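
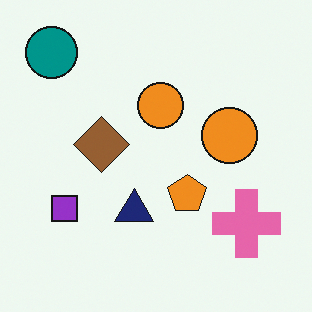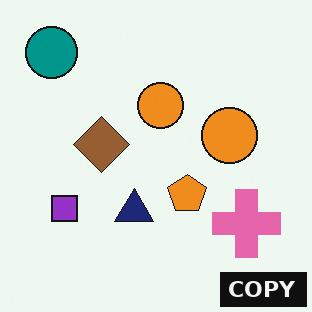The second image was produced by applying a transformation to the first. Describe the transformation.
Watermarked with the text "COPY" in the lower-right corner.

A dark label reading "COPY" appears in the lower-right corner.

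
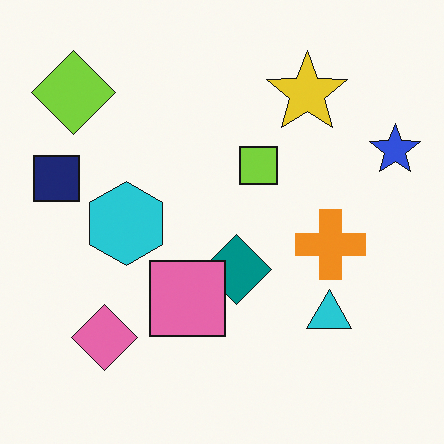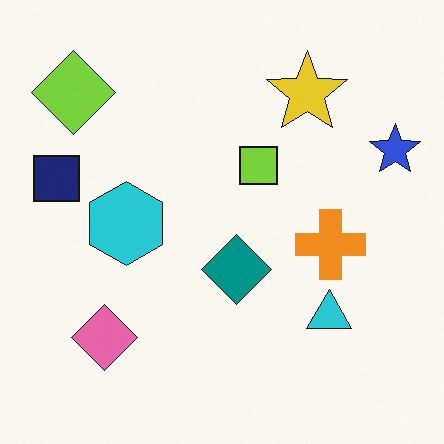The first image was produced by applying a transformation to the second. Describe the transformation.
Overlaid with an additional pink square.

A pink square appears in the first image that is absent from the second.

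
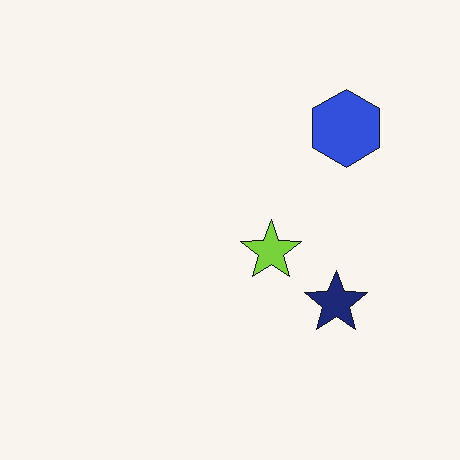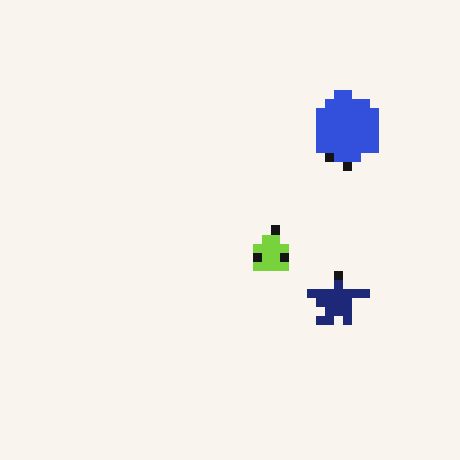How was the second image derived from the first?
It was coarsely pixelated.

Shapes are reduced to large square blocks; fine edges and outlines are lost — a downscale-then-upscale (mosaic) effect.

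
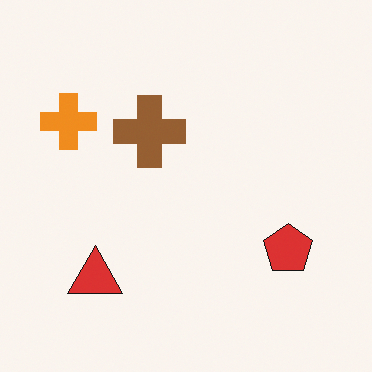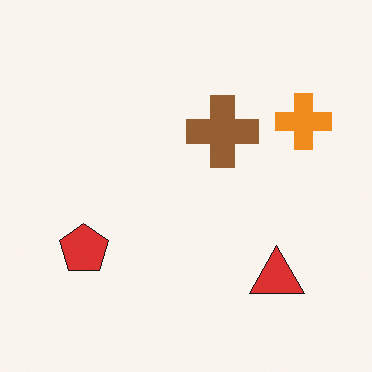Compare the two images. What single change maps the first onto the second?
This is the original image flipped horizontally (left ↔ right).

The orange cross is in the top-left of the first image and the top-right of the second — shapes on opposite sides of the vertical midline have swapped in a mirror flip.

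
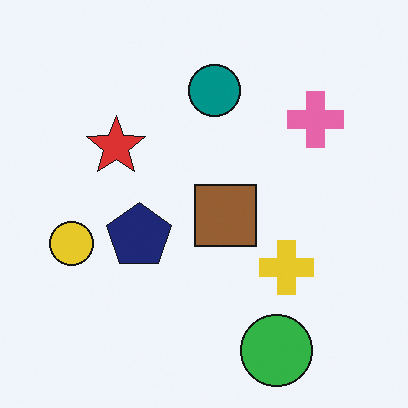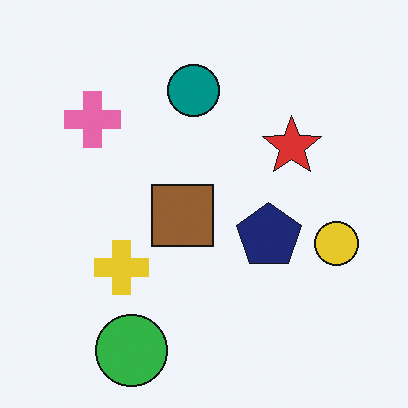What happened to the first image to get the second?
The transformation is: flipped horizontally (left ↔ right).

The yellow circle is in the left of the first image and the right of the second — shapes on opposite sides of the vertical midline have swapped in a mirror flip.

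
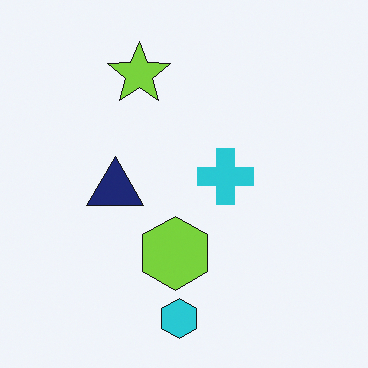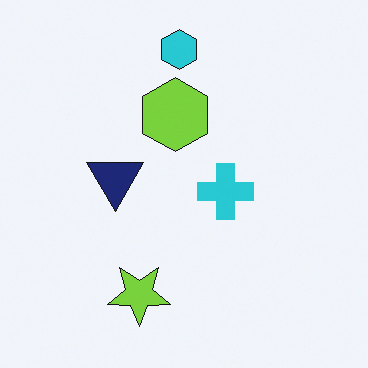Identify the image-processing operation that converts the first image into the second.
It was flipped vertically (top ↔ bottom).

The cyan hexagon is in the bottom of the first image and the top of the second — shapes on opposite sides of the horizontal midline have swapped in a mirror flip.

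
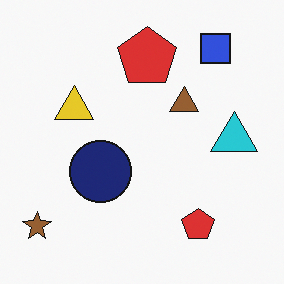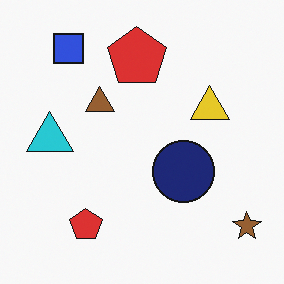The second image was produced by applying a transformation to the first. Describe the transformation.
Flipped horizontally (left ↔ right).

The brown star is in the bottom-left of the first image and the bottom-right of the second — shapes on opposite sides of the vertical midline have swapped in a mirror flip.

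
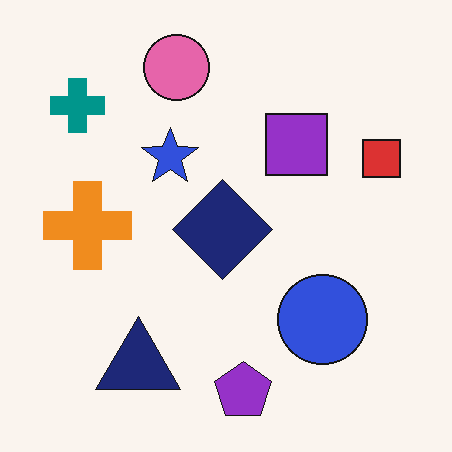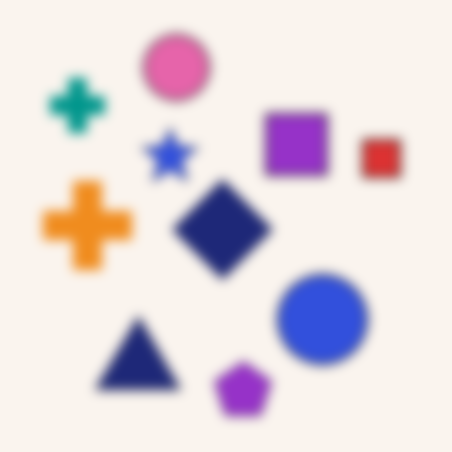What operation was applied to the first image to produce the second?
This is the original image heavily blurred.

Shape edges and outlines are uniformly softened across the whole image.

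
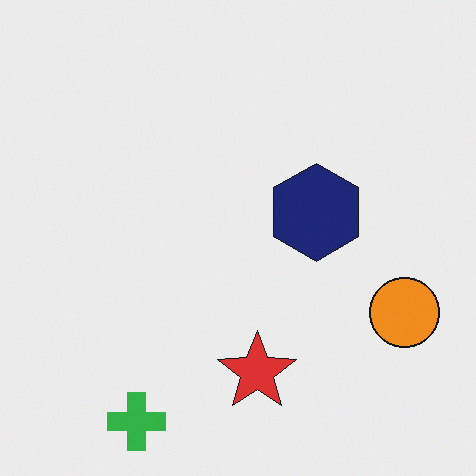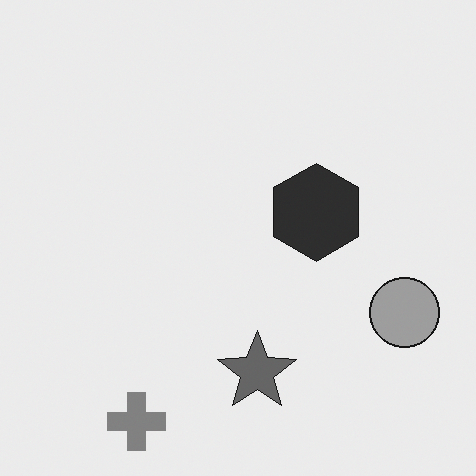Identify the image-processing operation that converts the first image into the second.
The transformation is: converted to grayscale.

All color is removed — every shape is now a shade of grey.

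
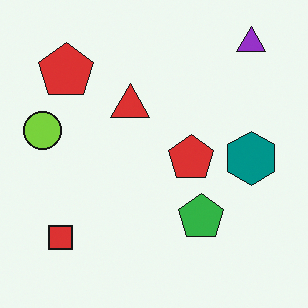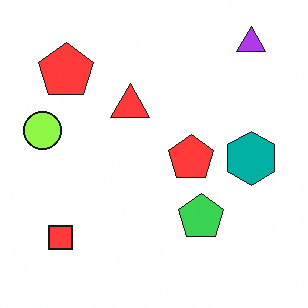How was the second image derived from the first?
The second image is the first slightly brightened.

Every pixel — background and shapes alike — is uniformly brightened.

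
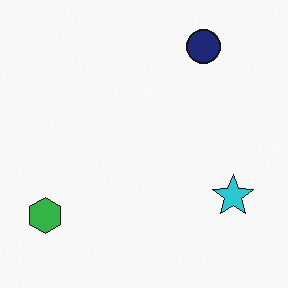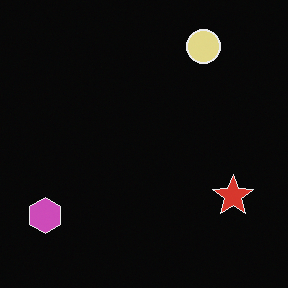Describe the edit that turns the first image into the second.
The image was color-inverted (negative).

The light background has become dark and every shape's color is its complement — a photographic negative.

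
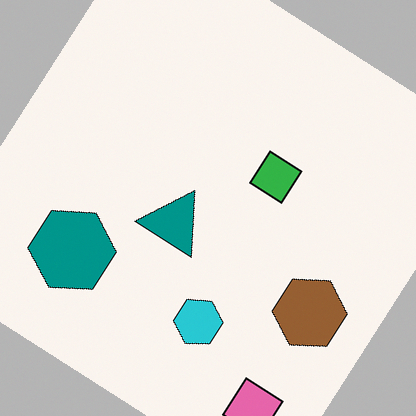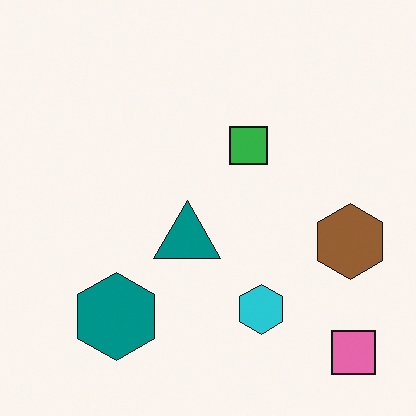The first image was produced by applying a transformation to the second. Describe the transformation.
It was rotated clockwise by a large amount — several tens of degrees.

Every shape is tilted by the same angle and the image corners show triangular fill wedges — a whole-image rotation by a non-right angle.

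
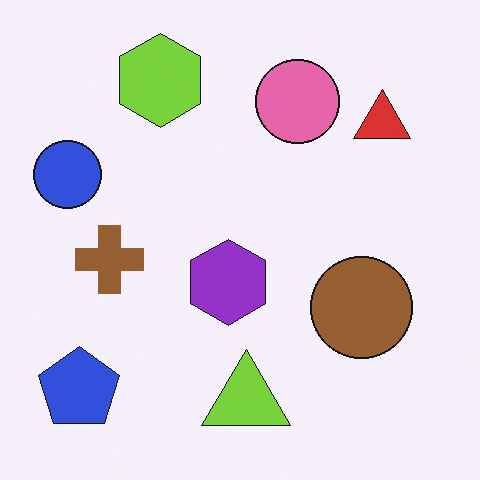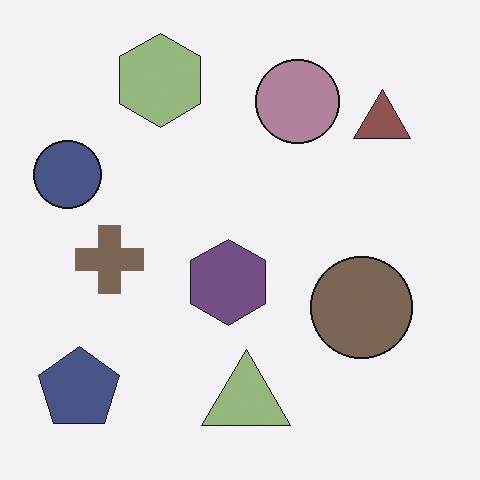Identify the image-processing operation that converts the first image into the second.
The second image is the first heavily desaturated.

All colors are more muted and greyish — a global saturation change.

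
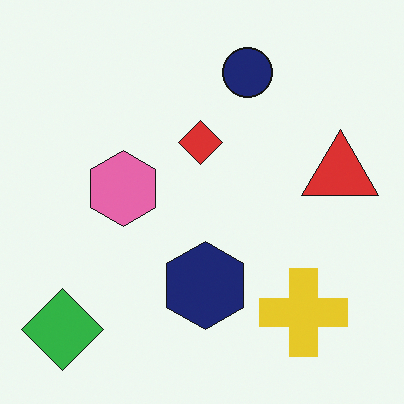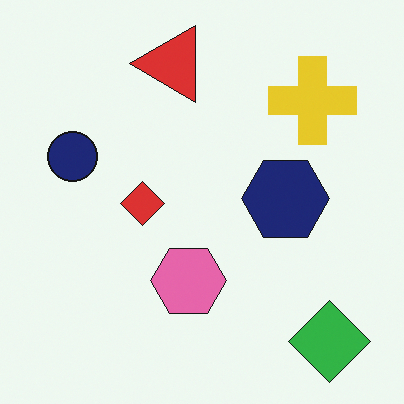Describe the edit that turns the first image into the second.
The transformation is: rotated 90° counter-clockwise.

The green diamond sits in the bottom-left of the first image and the bottom-right of the second — consistent with a whole-image 90° counter-clockwise rotation.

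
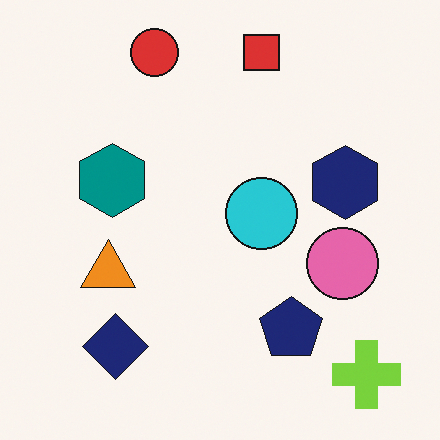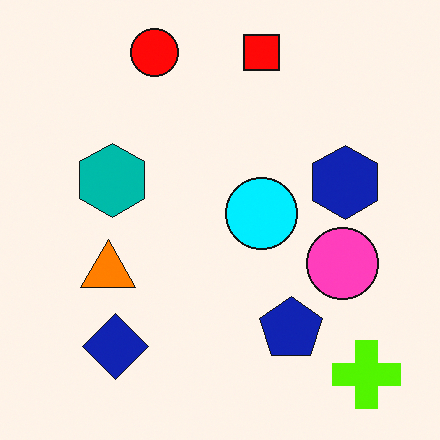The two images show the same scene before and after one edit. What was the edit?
The image was heavily oversaturated.

All colors are more vivid — a global saturation change.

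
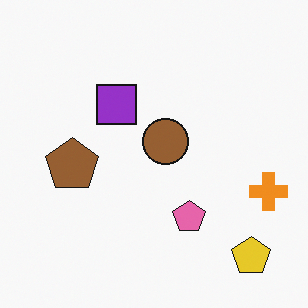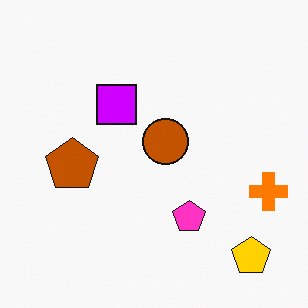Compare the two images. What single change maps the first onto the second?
This is the original image heavily oversaturated.

All colors are more vivid — a global saturation change.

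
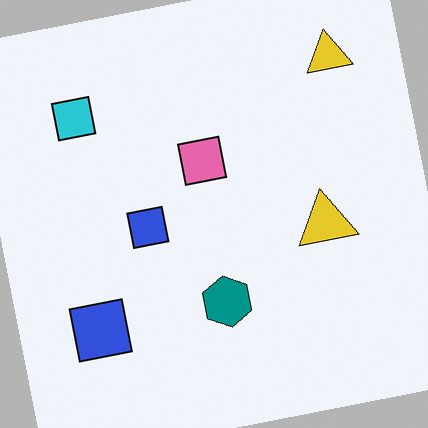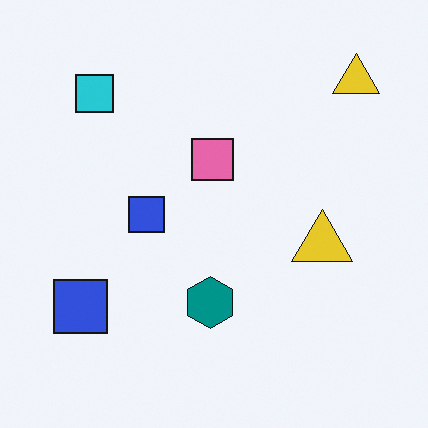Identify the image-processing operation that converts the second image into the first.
The first image is the second rotated counter-clockwise by a slight angle.

Every shape is tilted by the same angle and the image corners show triangular fill wedges — a whole-image rotation by a non-right angle.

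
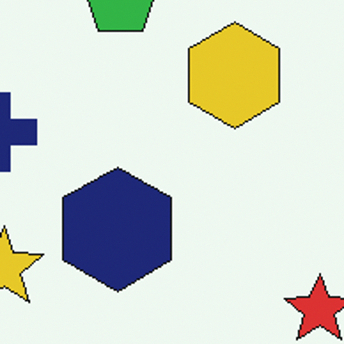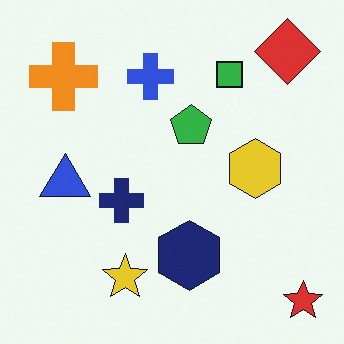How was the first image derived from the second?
The image was cropped to a noticeably smaller region and rescaled.

The visible shapes are larger and the field of view is narrower; shapes near the original edges may be partly or wholly outside the frame — a crop-and-rescale.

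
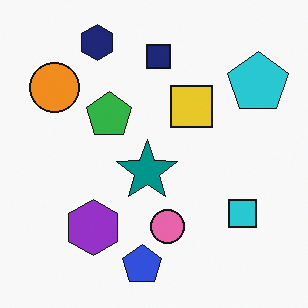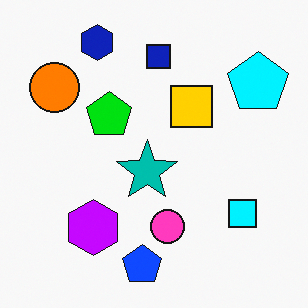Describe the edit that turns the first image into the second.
This is the original image made much more vivid (saturation change).

All colors are more vivid — a global saturation change.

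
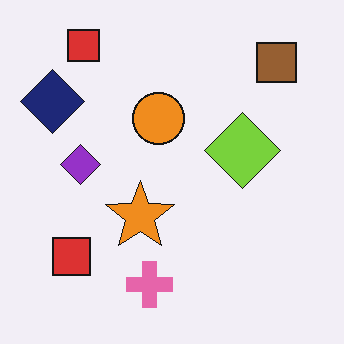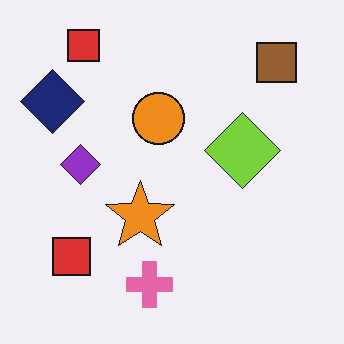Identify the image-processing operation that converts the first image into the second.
The transformation is: given moderate JPEG compression.

Blocky 8×8 compression artifacts appear around shape edges and the flat background shows ringing — characteristic JPEG degradation.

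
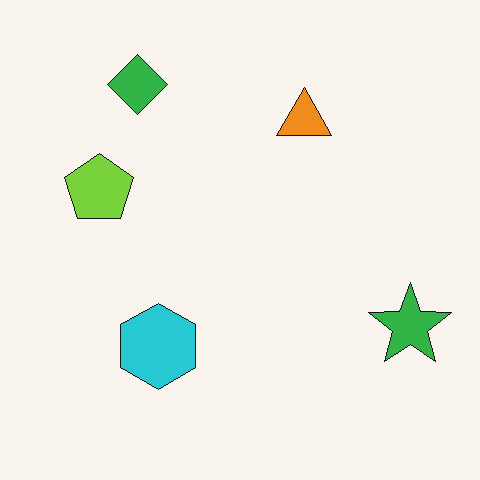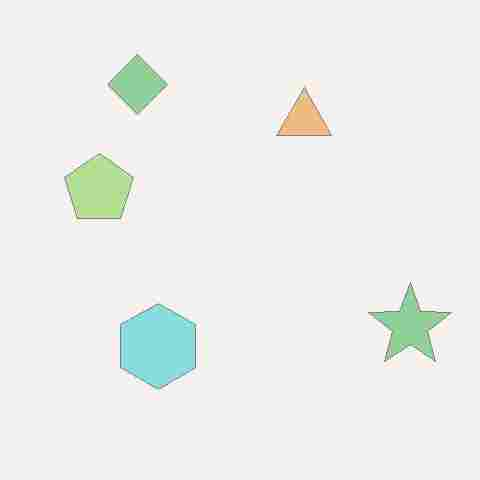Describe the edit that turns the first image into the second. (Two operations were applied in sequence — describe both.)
The image was washed out (contrast reduced), then heavily JPEG-compressed with obvious blocking artifacts.

Tones are pushed toward mid-grey across the whole image — a global contrast change. Blocky 8×8 compression artifacts appear around shape edges and the flat background shows ringing — characteristic JPEG degradation.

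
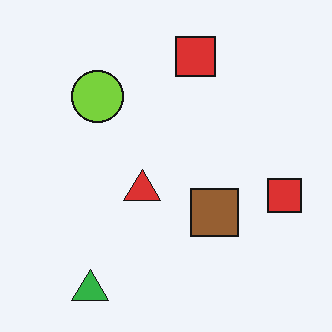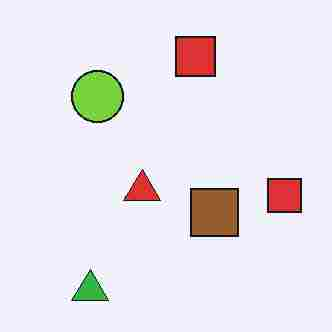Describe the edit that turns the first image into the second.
The image was heavily JPEG-compressed with obvious blocking artifacts.

Blocky 8×8 compression artifacts appear around shape edges and the flat background shows ringing — characteristic JPEG degradation.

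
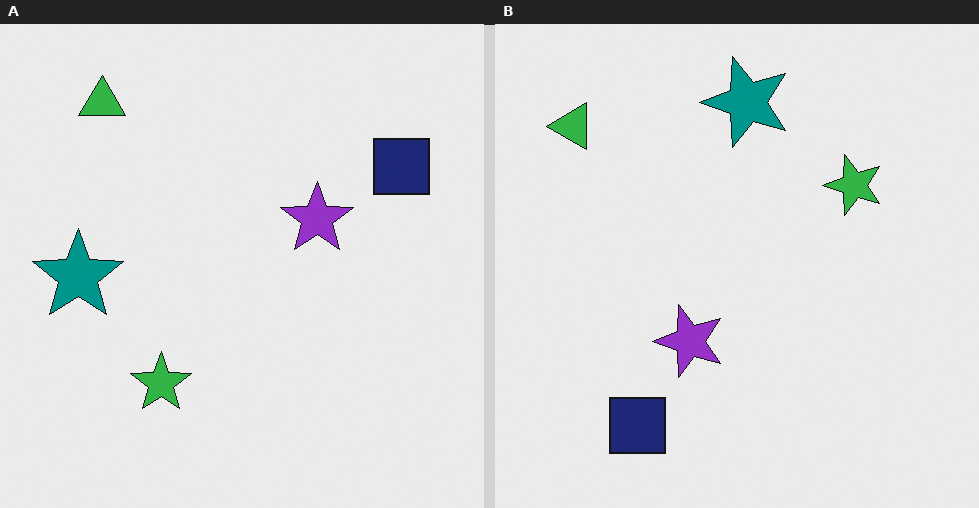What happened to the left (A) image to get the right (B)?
Transposed (reflected across the top-left ↔ bottom-right diagonal).

Shapes have swapped their row and column positions — what was in the top-right is now in the bottom-left — a diagonal reflection.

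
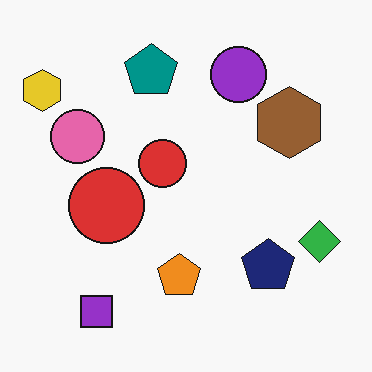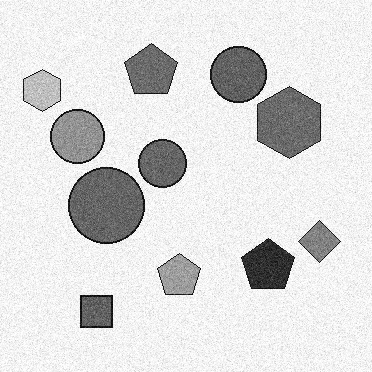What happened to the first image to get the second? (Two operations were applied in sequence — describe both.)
It was degraded with moderate additive noise, then converted to grayscale.

Random speckle covers the whole image, including the flat background. All color is removed — every shape is now a shade of grey.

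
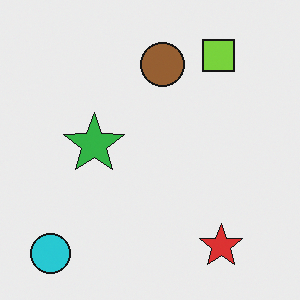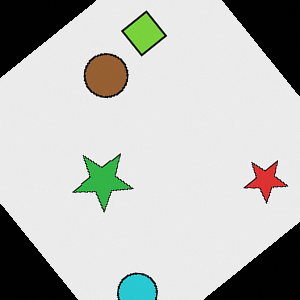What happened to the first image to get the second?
It was rotated counter-clockwise by a large amount — several tens of degrees.

Every shape is tilted by the same angle and the image corners show triangular fill wedges — a whole-image rotation by a non-right angle.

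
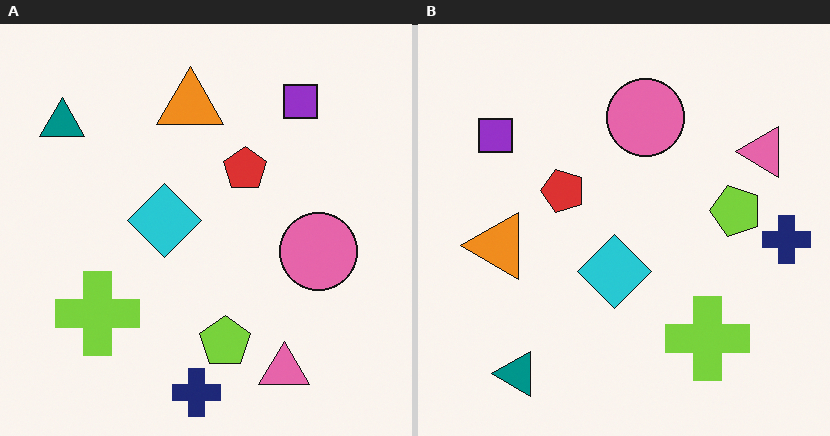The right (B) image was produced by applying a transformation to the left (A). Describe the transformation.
Rotated 90° counter-clockwise.

The teal triangle sits in the top-left of the left (A) image and the bottom-left of the right (B) — consistent with a whole-image 90° counter-clockwise rotation.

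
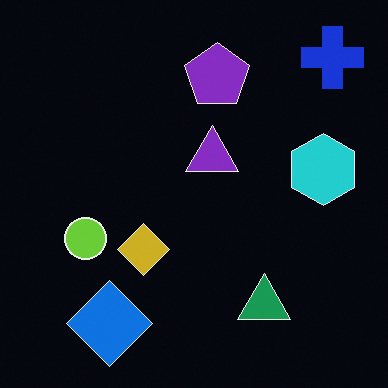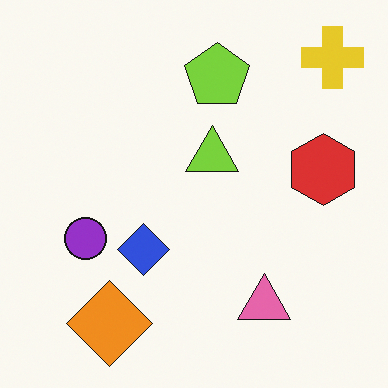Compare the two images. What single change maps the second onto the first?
This is the original image color-inverted (negative).

The light background has become dark and every shape's color is its complement — a photographic negative.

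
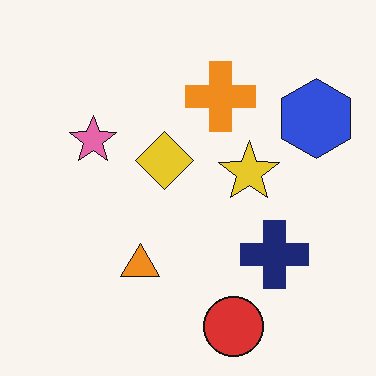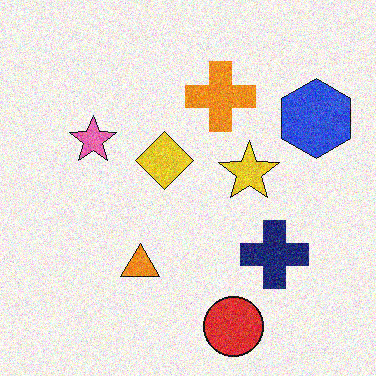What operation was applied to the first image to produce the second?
The transformation is: degraded with moderate additive noise.

Random speckle covers the whole image, including the flat background.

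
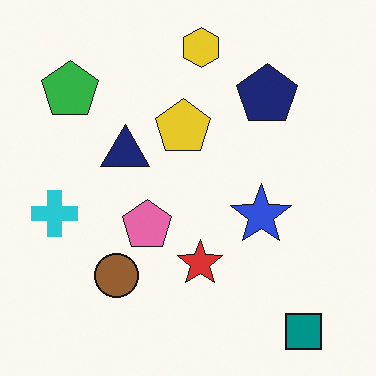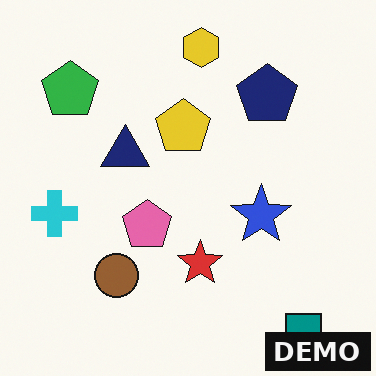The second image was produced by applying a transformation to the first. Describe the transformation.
This is the original image watermarked with the text "DEMO" in the lower-right corner.

A dark label reading "DEMO" appears in the lower-right corner.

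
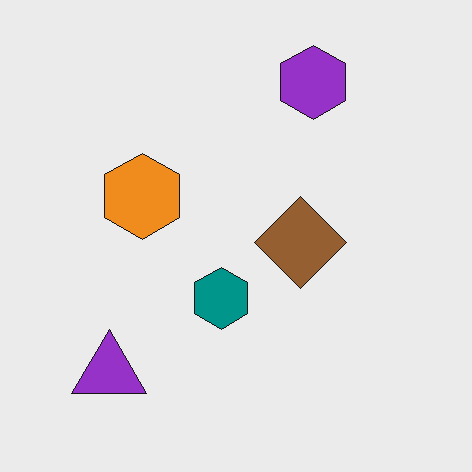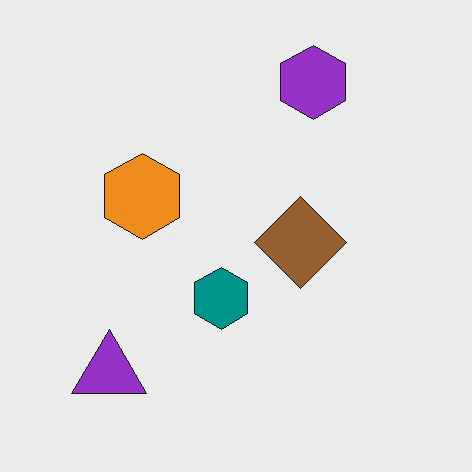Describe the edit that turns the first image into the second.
Given moderate JPEG compression.

Blocky 8×8 compression artifacts appear around shape edges and the flat background shows ringing — characteristic JPEG degradation.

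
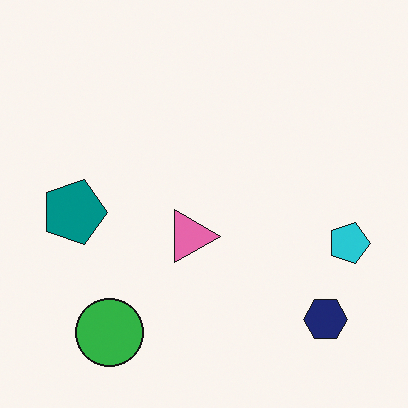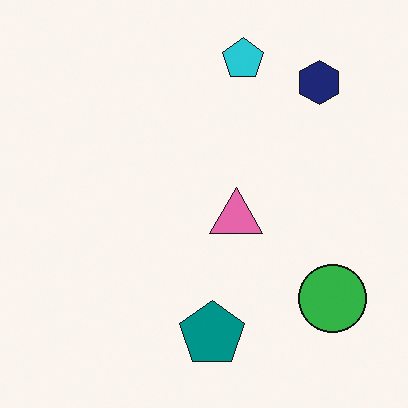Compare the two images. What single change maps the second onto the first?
This is the original image rotated 90° clockwise.

The navy hexagon sits in the top-right of the second image and the bottom-right of the first — consistent with a whole-image 90° clockwise rotation.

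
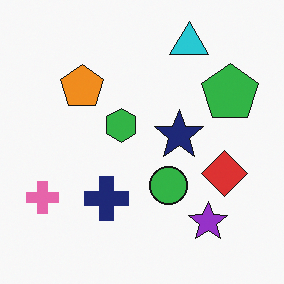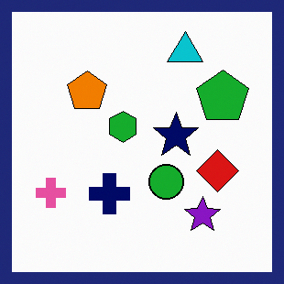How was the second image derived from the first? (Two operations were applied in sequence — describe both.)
This is the original image given slightly increased contrast, then framed with a navy border.

Tones are pushed away from mid-grey across the whole image — a global contrast change. A solid navy frame runs around the edge of the second image, with the content slightly shrunk inside it.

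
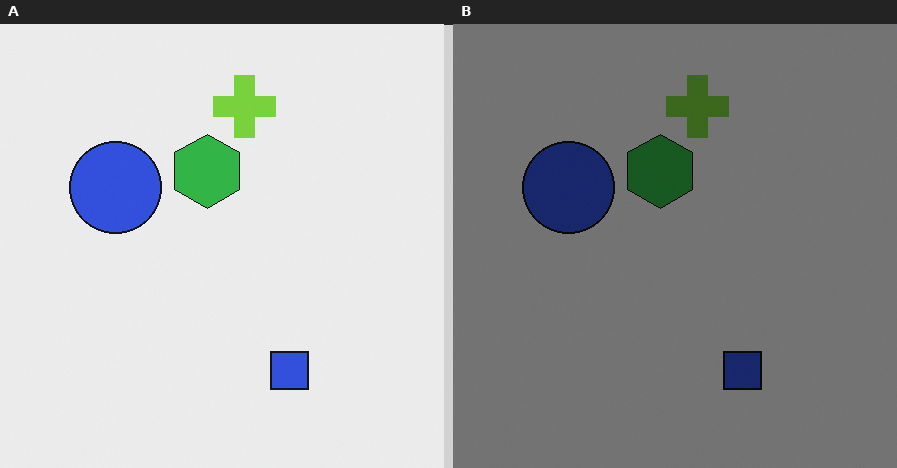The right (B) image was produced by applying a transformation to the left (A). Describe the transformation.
Substantially darkened.

Every pixel — background and shapes alike — is uniformly darkened.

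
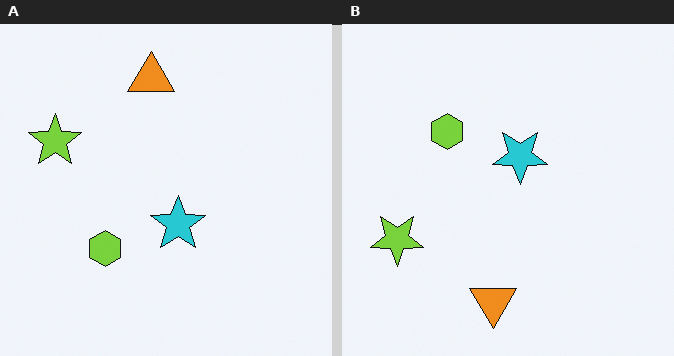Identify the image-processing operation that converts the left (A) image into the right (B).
The right (B) image is the left (A) flipped vertically (top ↔ bottom).

The orange triangle is in the top of the left (A) image and the bottom of the right (B) — shapes on opposite sides of the horizontal midline have swapped in a mirror flip.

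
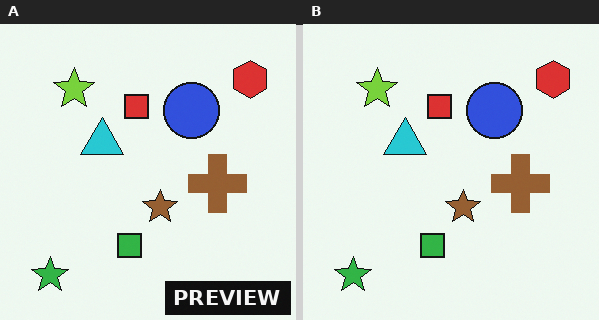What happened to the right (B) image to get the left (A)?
This is the original image watermarked with the text "PREVIEW" in the lower-right corner.

A dark label reading "PREVIEW" appears in the lower-right corner.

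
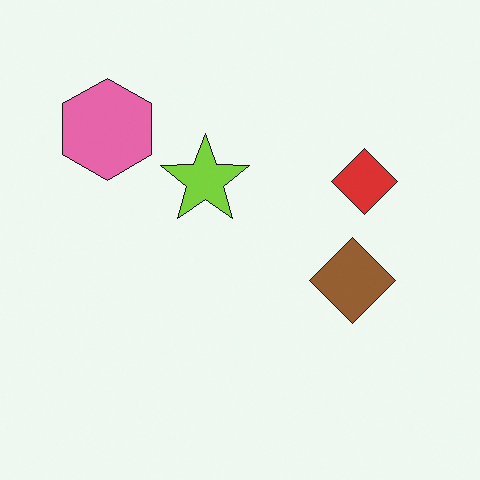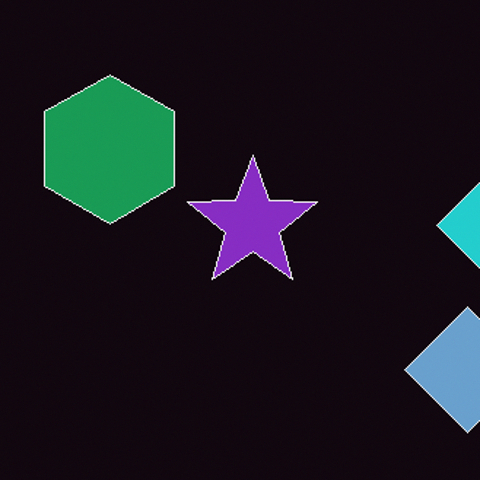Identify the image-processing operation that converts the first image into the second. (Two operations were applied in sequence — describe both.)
The second image is the first color-inverted (negative), then cropped to a modestly smaller region and rescaled.

The light background has become dark and every shape's color is its complement — a photographic negative. The visible shapes are larger and the field of view is narrower; shapes near the original edges may be partly or wholly outside the frame — a crop-and-rescale.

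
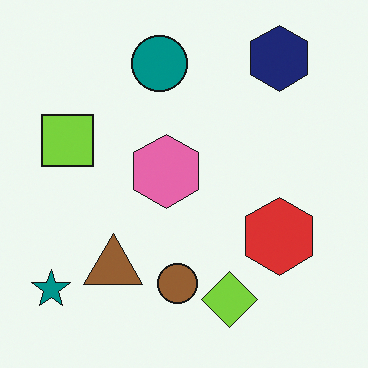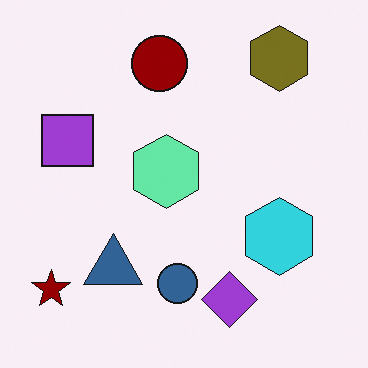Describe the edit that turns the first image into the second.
It was hue-shifted through roughly half the color wheel.

Every shape's color has rotated by the same amount around the hue wheel — a uniform hue shift.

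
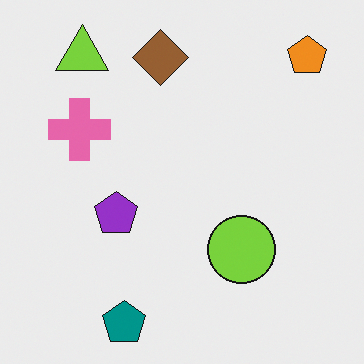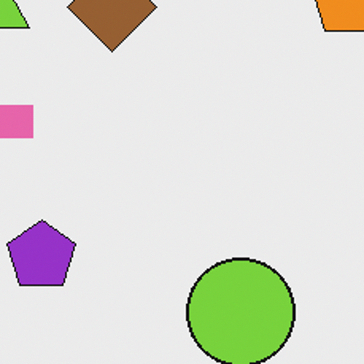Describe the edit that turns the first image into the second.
Cropped slightly and scaled back up.

The visible shapes are larger and the field of view is narrower; shapes near the original edges may be partly or wholly outside the frame — a crop-and-rescale.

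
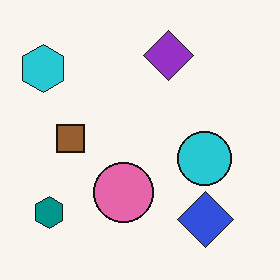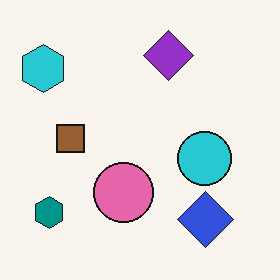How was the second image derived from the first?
This is the original image JPEG-compressed with visible artifacts.

Blocky 8×8 compression artifacts appear around shape edges and the flat background shows ringing — characteristic JPEG degradation.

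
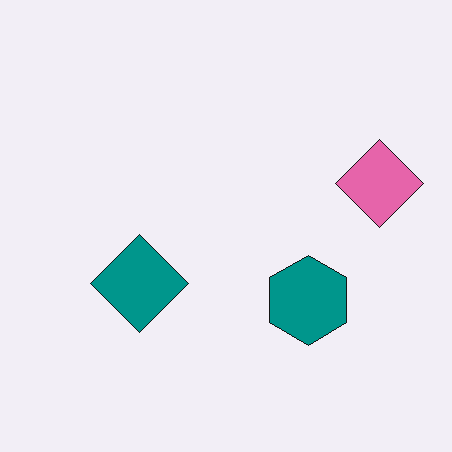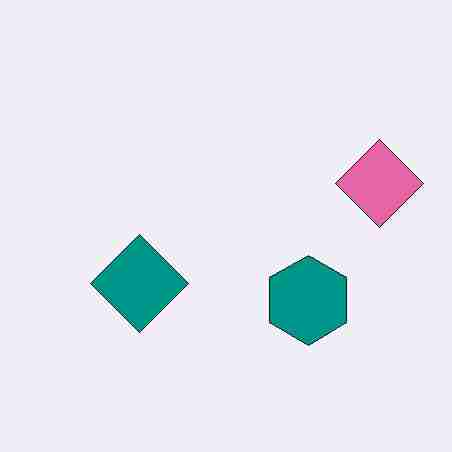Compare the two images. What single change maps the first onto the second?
This is the original image heavily JPEG-compressed with obvious blocking artifacts.

Blocky 8×8 compression artifacts appear around shape edges and the flat background shows ringing — characteristic JPEG degradation.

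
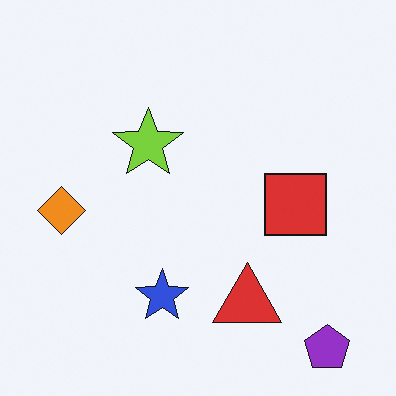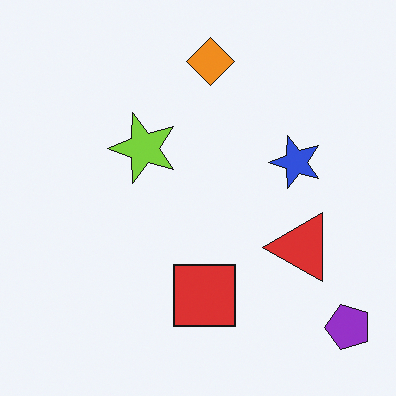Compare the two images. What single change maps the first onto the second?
The transformation is: transposed (reflected across the top-left ↔ bottom-right diagonal).

Shapes have swapped their row and column positions — what was in the top-right is now in the bottom-left — a diagonal reflection.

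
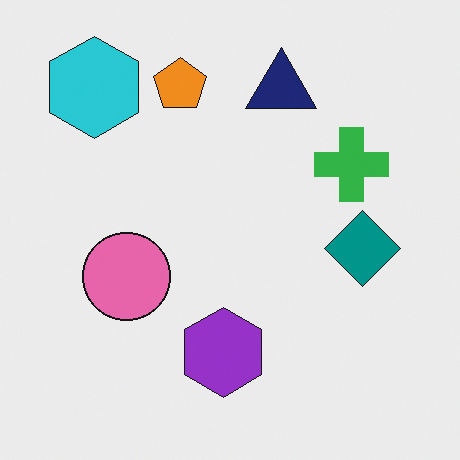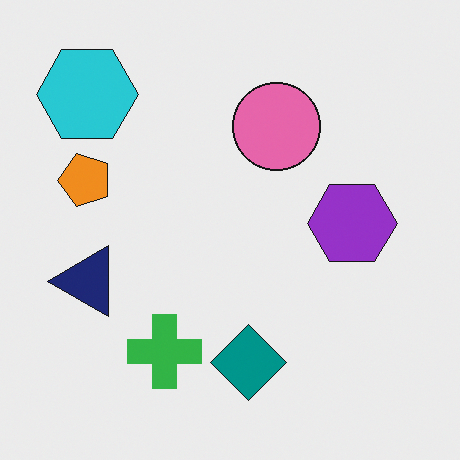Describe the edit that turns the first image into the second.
The transformation is: transposed (reflected across the top-left ↔ bottom-right diagonal).

Shapes have swapped their row and column positions — what was in the top-right is now in the bottom-left — a diagonal reflection.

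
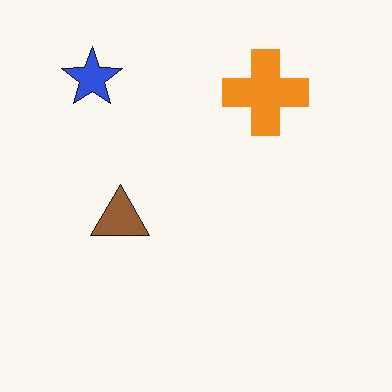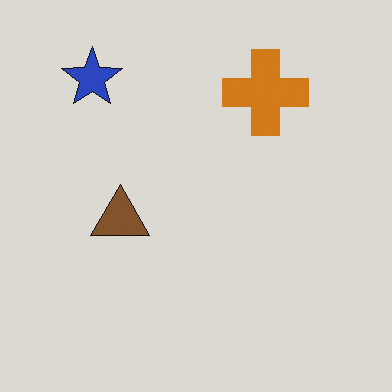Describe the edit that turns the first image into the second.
The image was darkened a little.

Every pixel — background and shapes alike — is uniformly darkened.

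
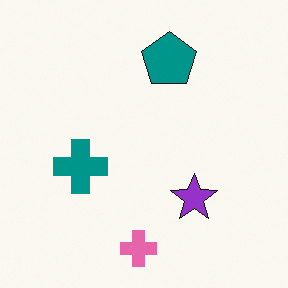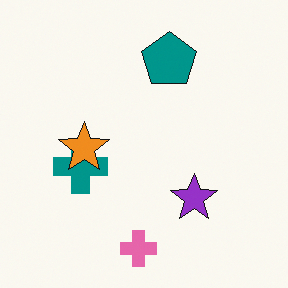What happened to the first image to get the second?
It was overlaid with an additional orange star.

An orange star appears in the second image that is absent from the first.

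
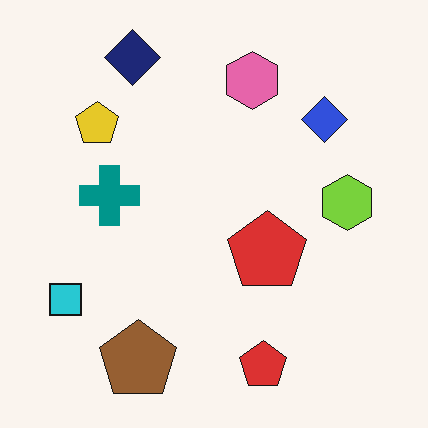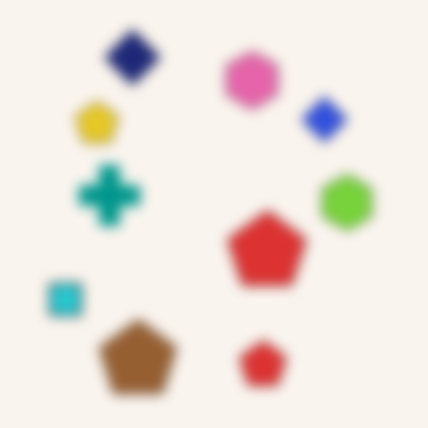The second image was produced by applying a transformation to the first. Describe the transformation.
The transformation is: strongly gaussian-blurred.

Shape edges and outlines are uniformly softened across the whole image.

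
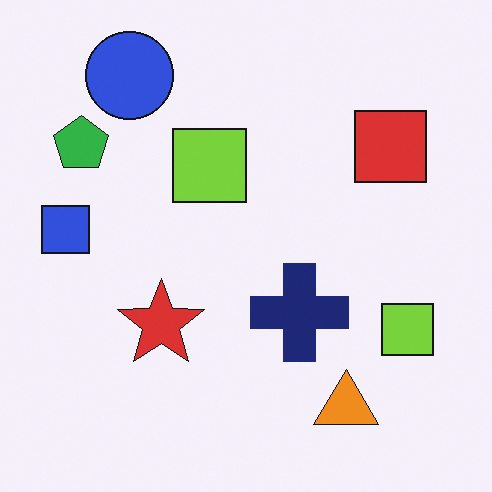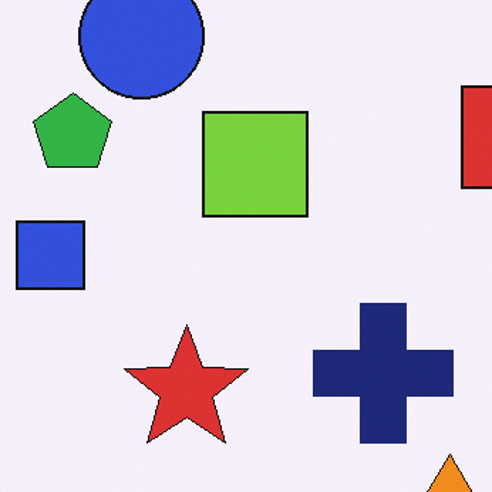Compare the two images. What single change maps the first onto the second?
The transformation is: cropped to a modestly smaller region and rescaled.

The visible shapes are larger and the field of view is narrower; shapes near the original edges may be partly or wholly outside the frame — a crop-and-rescale.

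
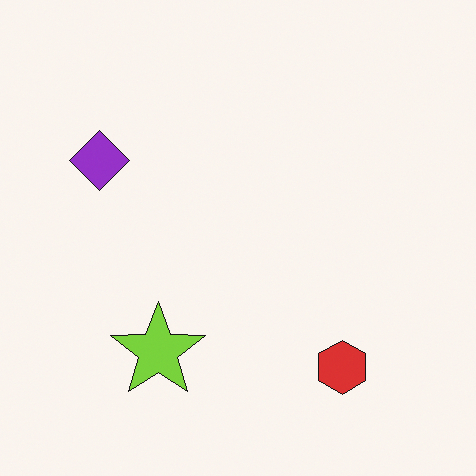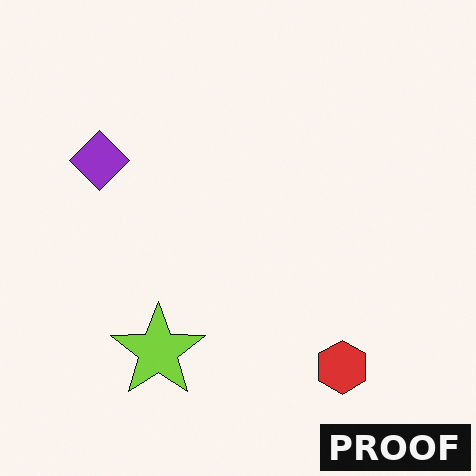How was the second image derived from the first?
Watermarked with the text "PROOF" in the lower-right corner.

A dark label reading "PROOF" appears in the lower-right corner.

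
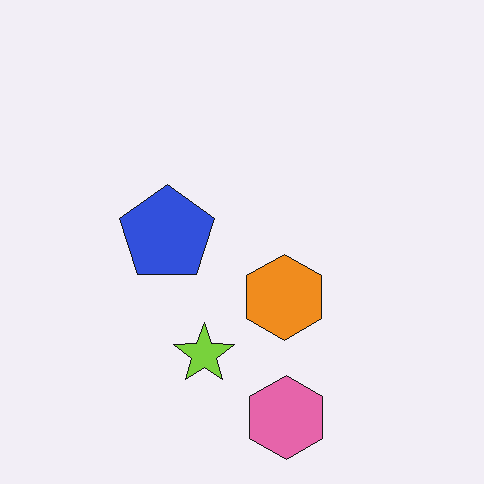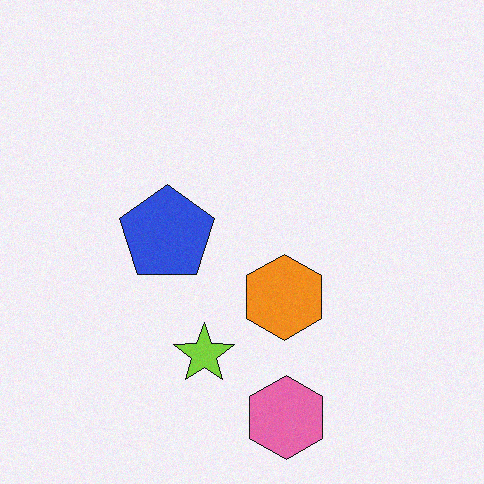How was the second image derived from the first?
The second image is the first degraded with light additive noise.

Random speckle covers the whole image, including the flat background.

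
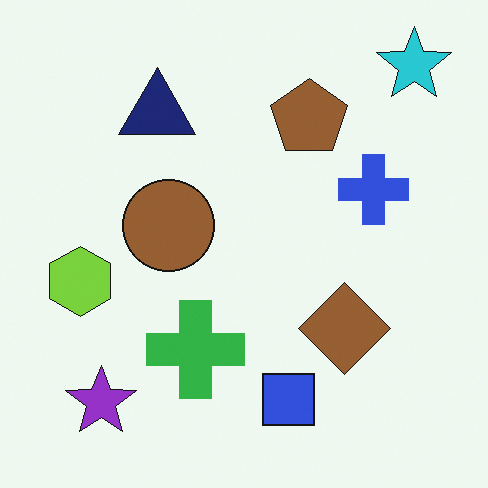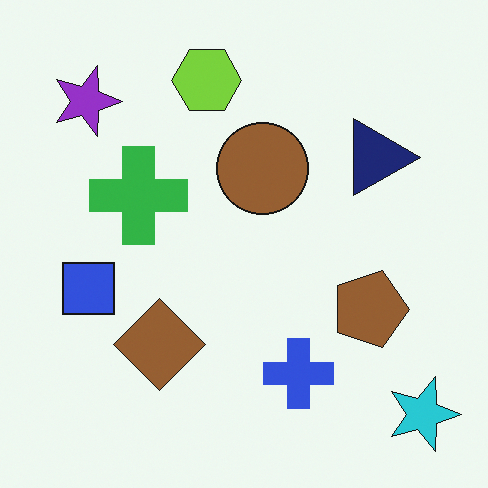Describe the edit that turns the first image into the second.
The image was rotated 90° clockwise.

The cyan star sits in the top-right of the first image and the bottom-right of the second — consistent with a whole-image 90° clockwise rotation.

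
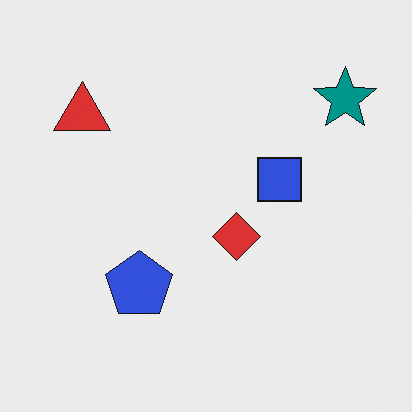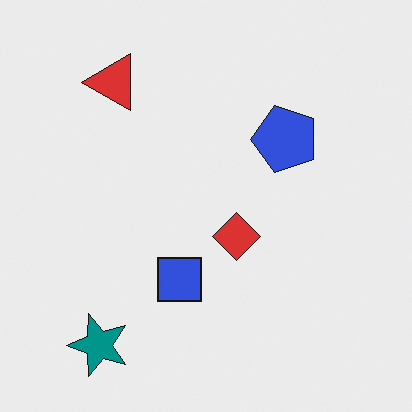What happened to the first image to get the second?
The image was transposed (reflected across the top-left ↔ bottom-right diagonal).

Shapes have swapped their row and column positions — what was in the top-right is now in the bottom-left — a diagonal reflection.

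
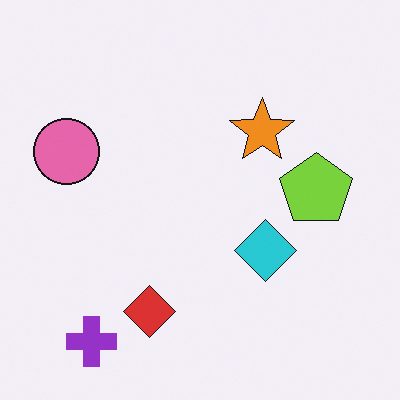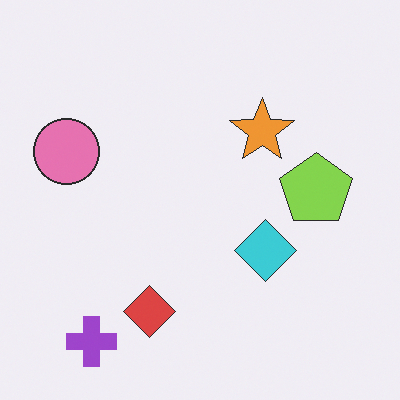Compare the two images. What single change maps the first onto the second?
The transformation is: given slightly reduced contrast.

Tones are pushed toward mid-grey across the whole image — a global contrast change.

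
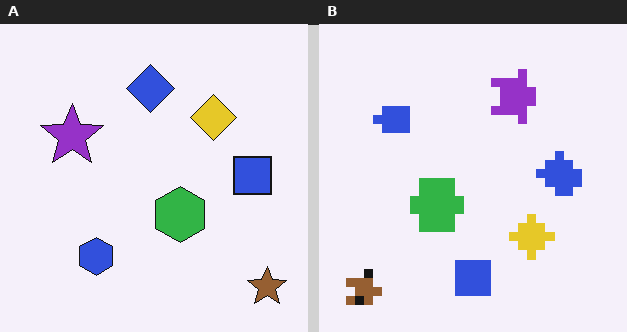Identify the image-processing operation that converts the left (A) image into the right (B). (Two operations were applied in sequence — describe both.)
The transformation is: heavily pixelated into large blocks, then rotated 90° clockwise.

Shapes are reduced to large square blocks; fine edges and outlines are lost — a downscale-then-upscale (mosaic) effect. The brown star sits in the bottom-right of the left (A) image and the bottom-left of the right (B) — consistent with a whole-image 90° clockwise rotation.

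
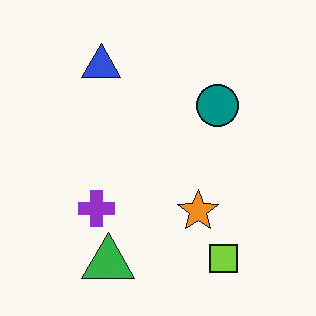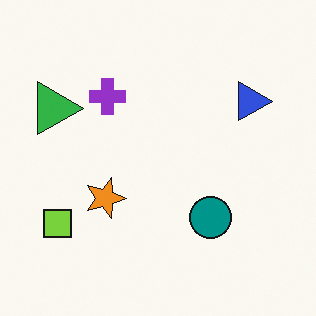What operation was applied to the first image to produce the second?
Rotated 90° clockwise.

The lime square sits in the bottom-right of the first image and the bottom-left of the second — consistent with a whole-image 90° clockwise rotation.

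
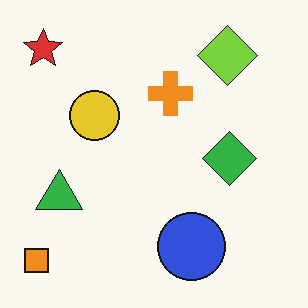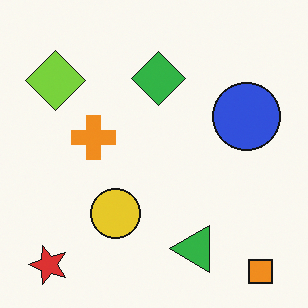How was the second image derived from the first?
It was rotated 90° counter-clockwise.

The orange square sits in the bottom-left of the first image and the bottom-right of the second — consistent with a whole-image 90° counter-clockwise rotation.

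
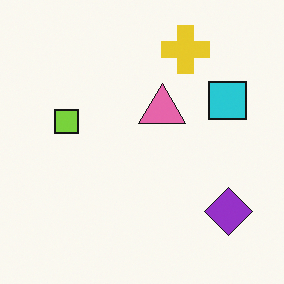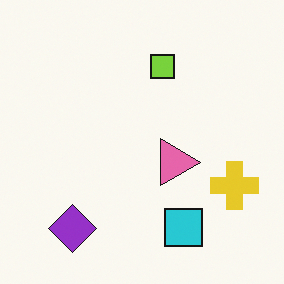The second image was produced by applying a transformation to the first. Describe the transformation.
The second image is the first rotated 90° clockwise.

The purple diamond sits in the bottom-right of the first image and the bottom-left of the second — consistent with a whole-image 90° clockwise rotation.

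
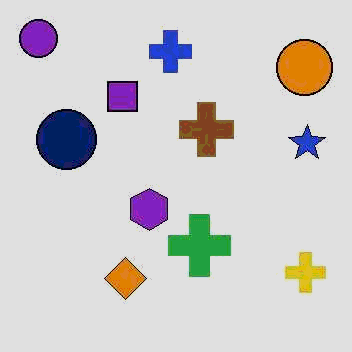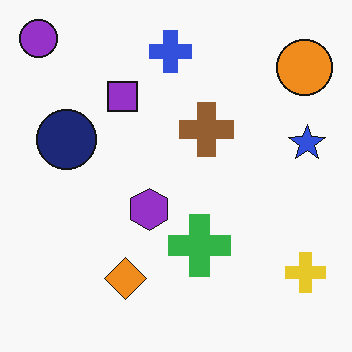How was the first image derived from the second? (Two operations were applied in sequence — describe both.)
The first image is the second JPEG-compressed with visible artifacts, then moderately posterized.

Blocky 8×8 compression artifacts appear around shape edges and the flat background shows ringing — characteristic JPEG degradation. Each flat color has snapped to a coarser quantized level — most visibly, the near-white background has dropped to a flat grey.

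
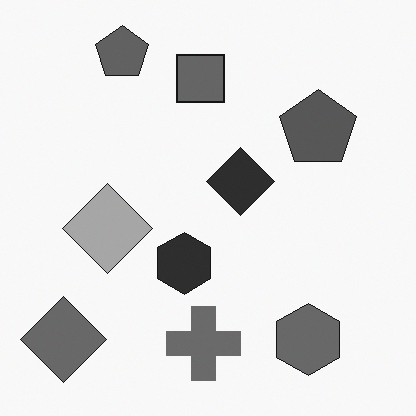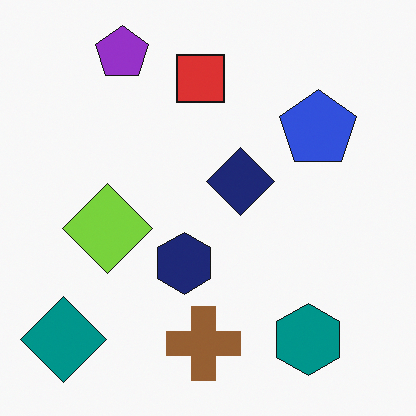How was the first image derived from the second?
It was converted to grayscale.

All color is removed — every shape is now a shade of grey.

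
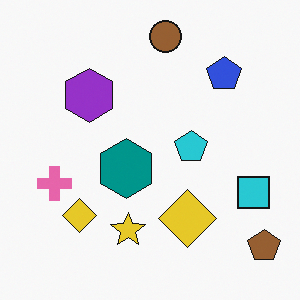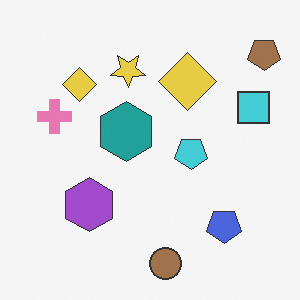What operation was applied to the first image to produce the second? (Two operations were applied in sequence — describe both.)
This is the original image given slightly reduced contrast, then flipped vertically (top ↔ bottom).

Tones are pushed toward mid-grey across the whole image — a global contrast change. The brown circle is in the top of the first image and the bottom of the second — shapes on opposite sides of the horizontal midline have swapped in a mirror flip.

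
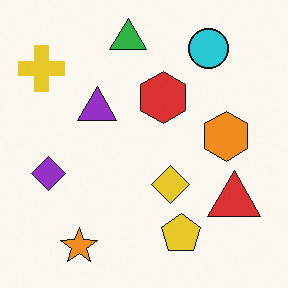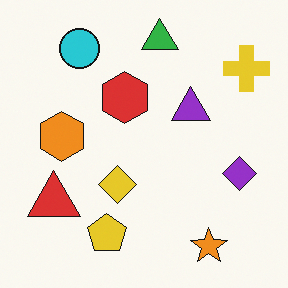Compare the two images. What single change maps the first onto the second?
The transformation is: flipped horizontally (left ↔ right).

The yellow cross is in the top-left of the first image and the top-right of the second — shapes on opposite sides of the vertical midline have swapped in a mirror flip.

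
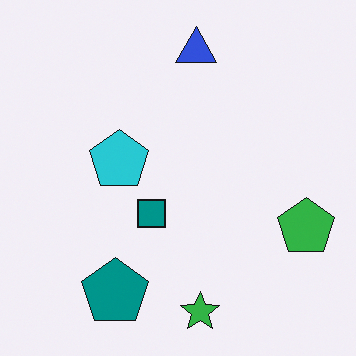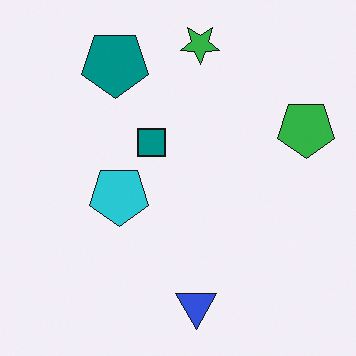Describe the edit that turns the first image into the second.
It was flipped vertically (top ↔ bottom).

The green star is in the bottom of the first image and the top of the second — shapes on opposite sides of the horizontal midline have swapped in a mirror flip.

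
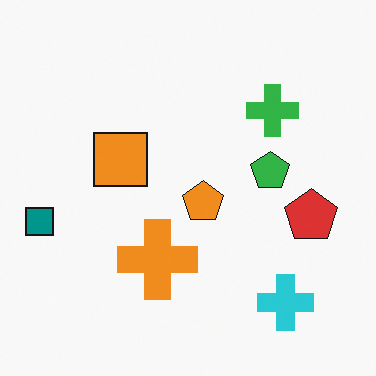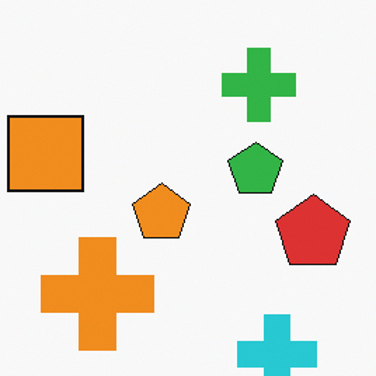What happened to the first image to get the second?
The transformation is: cropped to a modestly smaller region and rescaled.

The visible shapes are larger and the field of view is narrower; shapes near the original edges may be partly or wholly outside the frame — a crop-and-rescale.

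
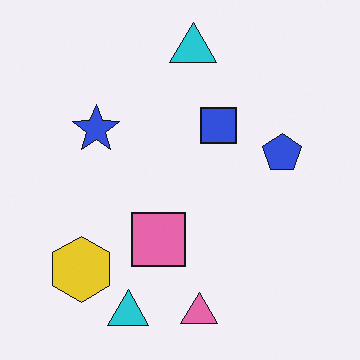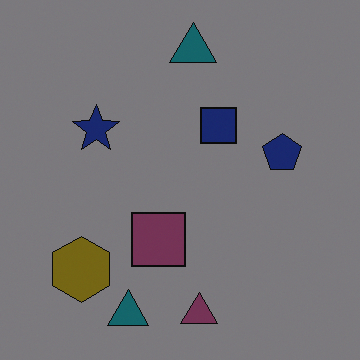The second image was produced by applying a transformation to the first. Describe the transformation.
The transformation is: noticeably darkened.

Every pixel — background and shapes alike — is uniformly darkened.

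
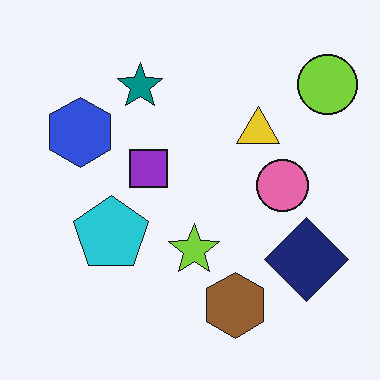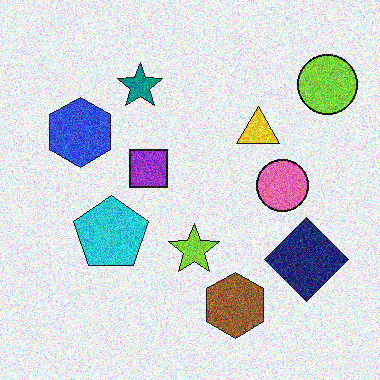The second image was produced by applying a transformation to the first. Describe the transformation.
Degraded with heavy additive noise.

Random speckle covers the whole image, including the flat background.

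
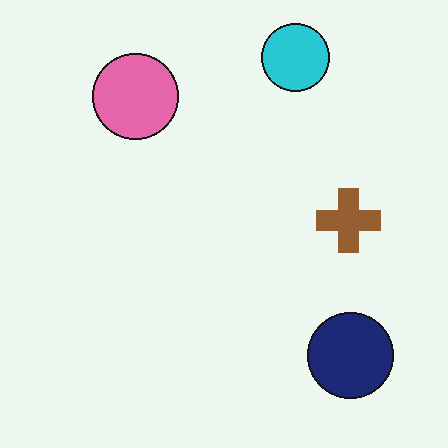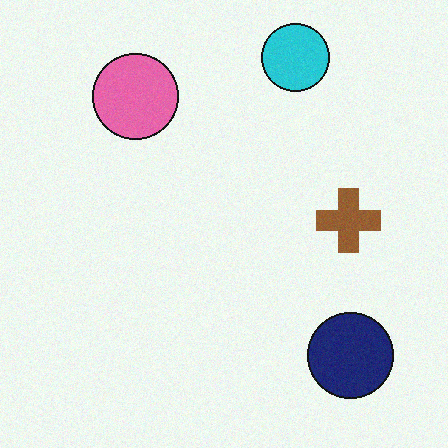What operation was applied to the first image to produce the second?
Degraded with a light layer of grain.

Random speckle covers the whole image, including the flat background.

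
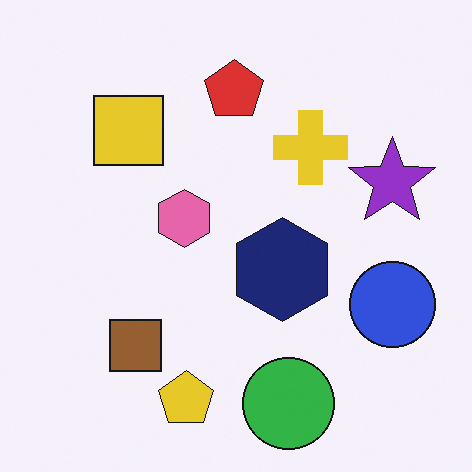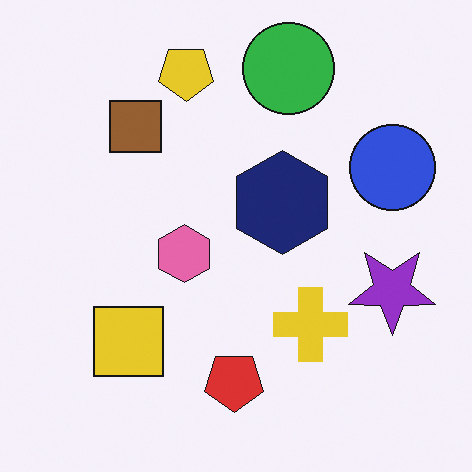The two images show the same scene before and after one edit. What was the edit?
The second image is the first flipped vertically (top ↔ bottom).

The green circle is in the bottom of the first image and the top of the second — shapes on opposite sides of the horizontal midline have swapped in a mirror flip.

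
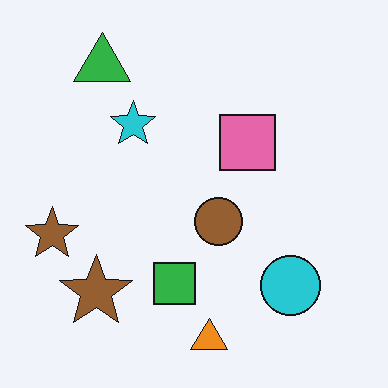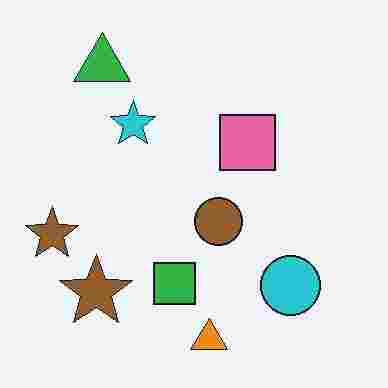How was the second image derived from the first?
The second image is the first heavily JPEG-compressed with obvious blocking artifacts.

Blocky 8×8 compression artifacts appear around shape edges and the flat background shows ringing — characteristic JPEG degradation.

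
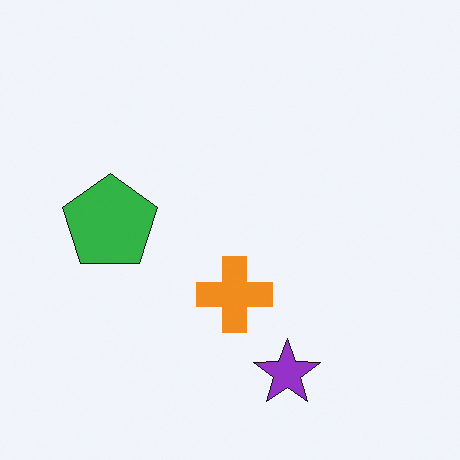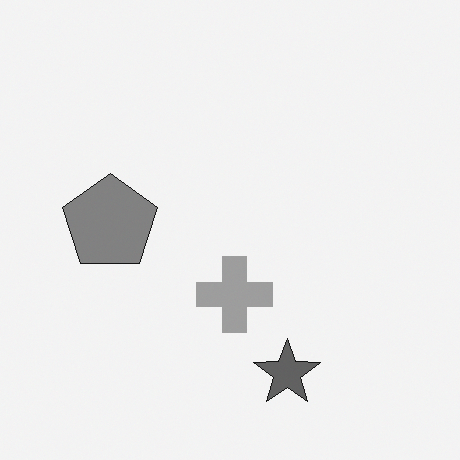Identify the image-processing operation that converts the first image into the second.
The image was converted to grayscale.

All color is removed — every shape is now a shade of grey.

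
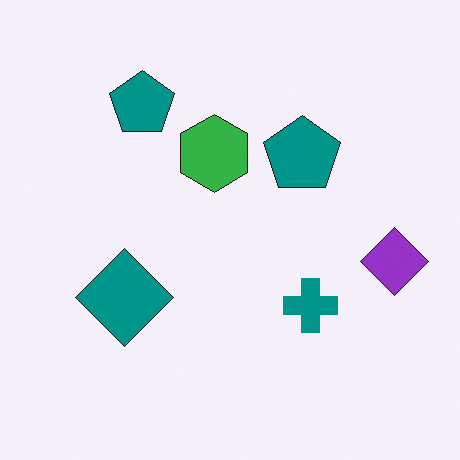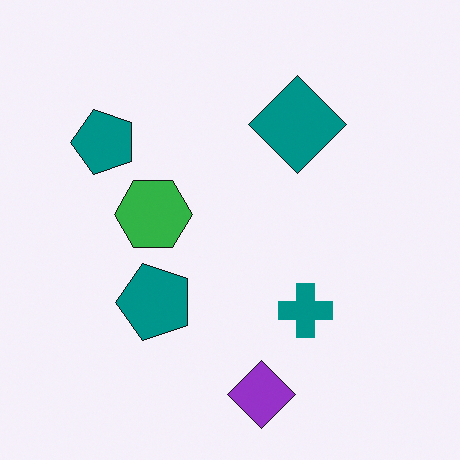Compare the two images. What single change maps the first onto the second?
The second image is the first transposed (reflected across the top-left ↔ bottom-right diagonal).

Shapes have swapped their row and column positions — what was in the top-right is now in the bottom-left — a diagonal reflection.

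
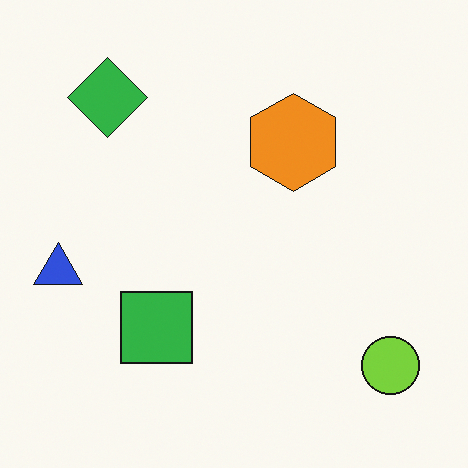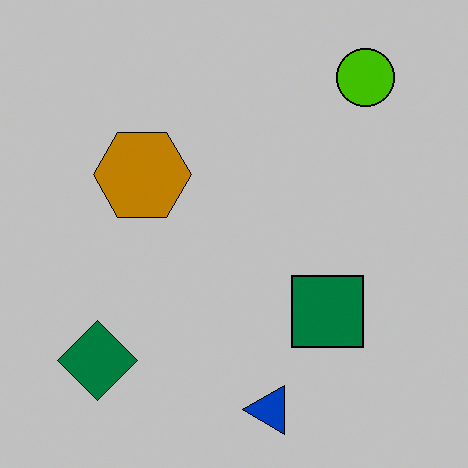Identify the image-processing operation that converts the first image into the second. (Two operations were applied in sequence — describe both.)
The transformation is: rotated 90° counter-clockwise, then aggressively posterized.

The lime circle sits in the bottom-right of the first image and the top-right of the second — consistent with a whole-image 90° counter-clockwise rotation. Each flat color has snapped to a coarser quantized level — most visibly, the near-white background has dropped to a flat grey.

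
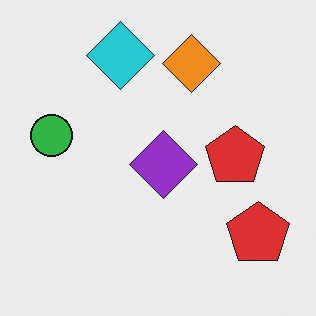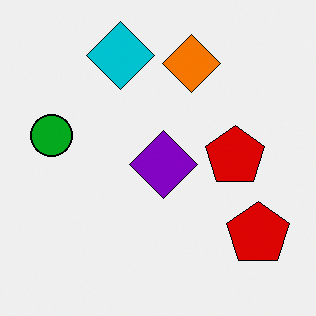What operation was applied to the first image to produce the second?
The transformation is: given slightly increased contrast.

Tones are pushed away from mid-grey across the whole image — a global contrast change.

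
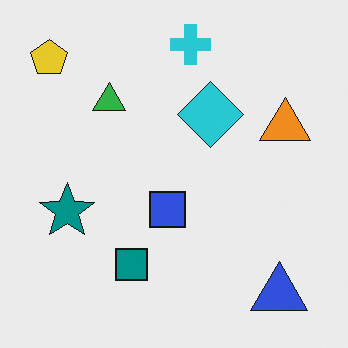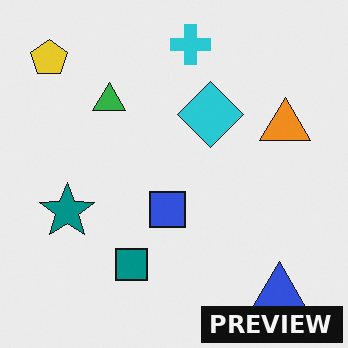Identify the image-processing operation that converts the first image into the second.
It was watermarked with the text "PREVIEW" in the lower-right corner.

A dark label reading "PREVIEW" appears in the lower-right corner.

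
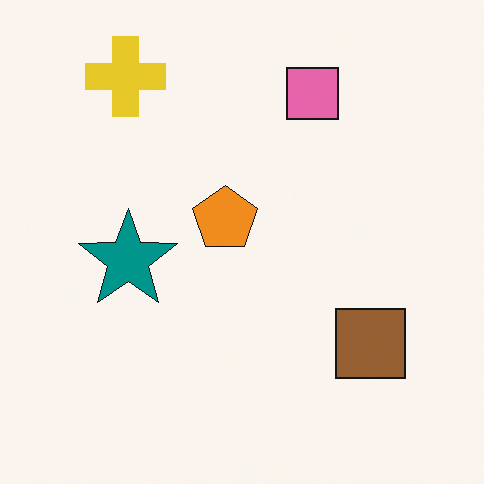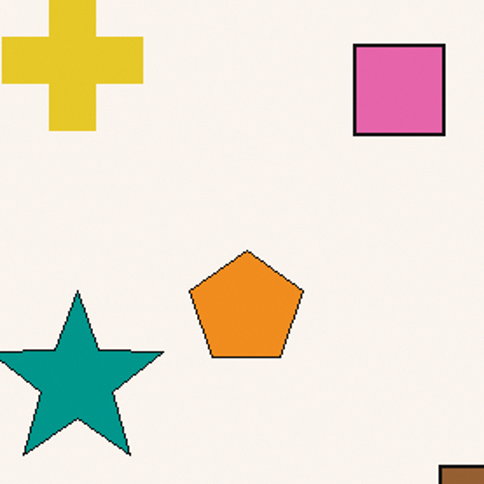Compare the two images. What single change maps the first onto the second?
It was cropped to a noticeably smaller region and rescaled.

The visible shapes are larger and the field of view is narrower; shapes near the original edges may be partly or wholly outside the frame — a crop-and-rescale.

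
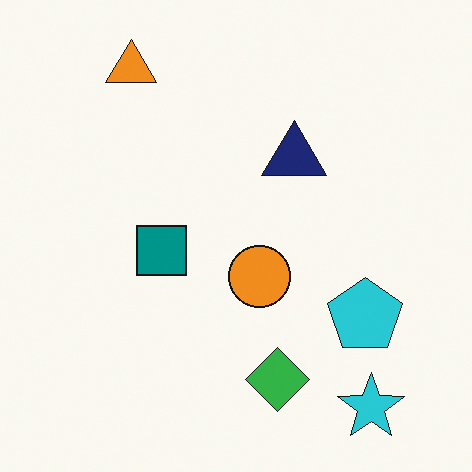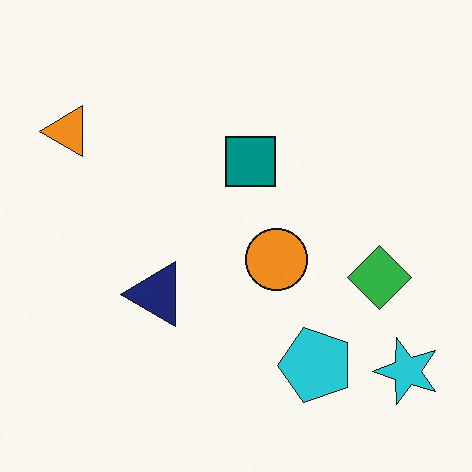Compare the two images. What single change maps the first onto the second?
Transposed (reflected across the top-left ↔ bottom-right diagonal).

Shapes have swapped their row and column positions — what was in the top-right is now in the bottom-left — a diagonal reflection.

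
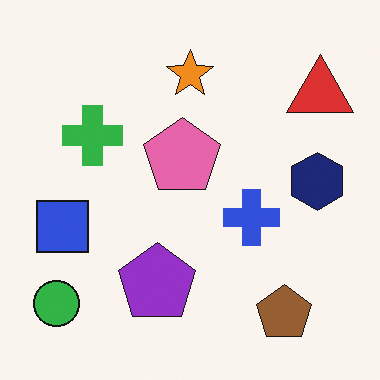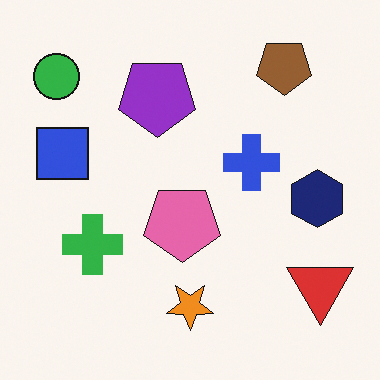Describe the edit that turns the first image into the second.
The image was flipped vertically (top ↔ bottom).

The brown pentagon is in the bottom-right of the first image and the top-right of the second — shapes on opposite sides of the horizontal midline have swapped in a mirror flip.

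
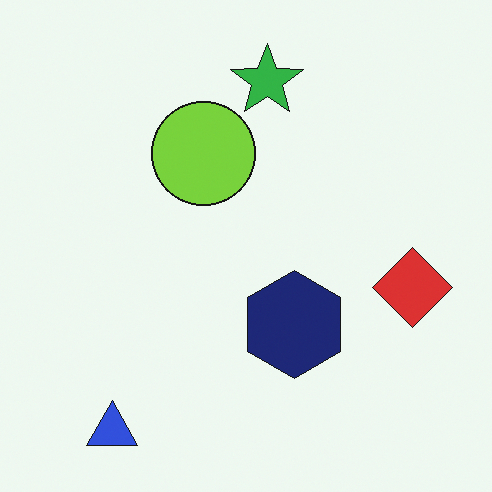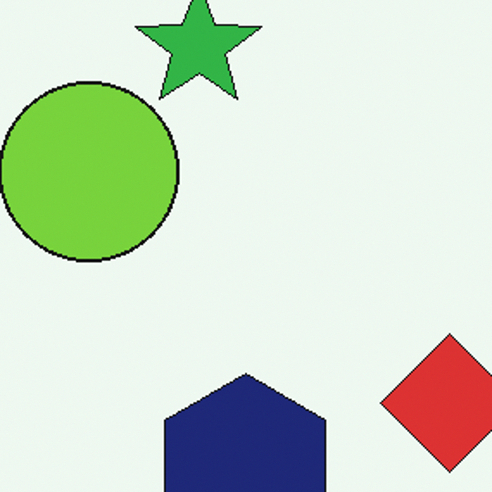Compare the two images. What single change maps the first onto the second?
This is the original image cropped tightly and scaled back up.

The visible shapes are larger and the field of view is narrower; shapes near the original edges may be partly or wholly outside the frame — a crop-and-rescale.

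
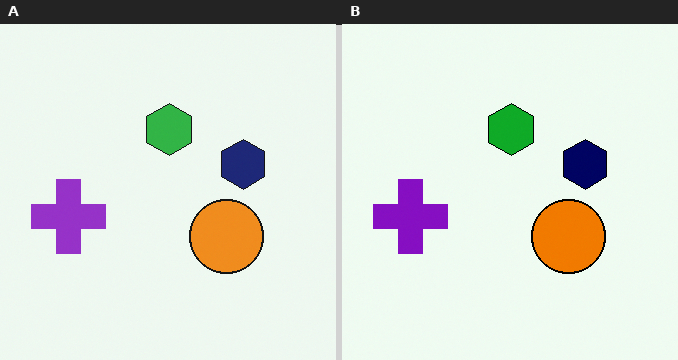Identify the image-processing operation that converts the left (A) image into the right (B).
It was given slightly increased contrast.

Tones are pushed away from mid-grey across the whole image — a global contrast change.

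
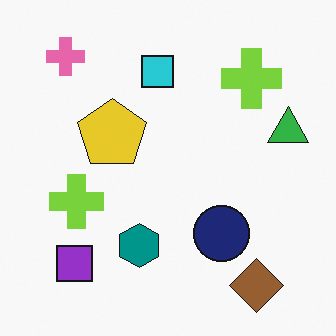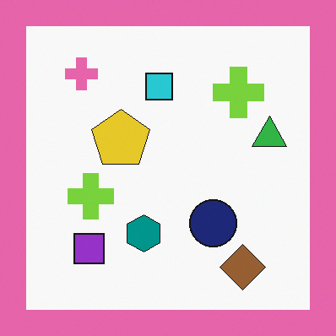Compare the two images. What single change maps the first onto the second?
The transformation is: framed with a pink border.

A solid pink frame runs around the edge of the second image, with the content slightly shrunk inside it.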